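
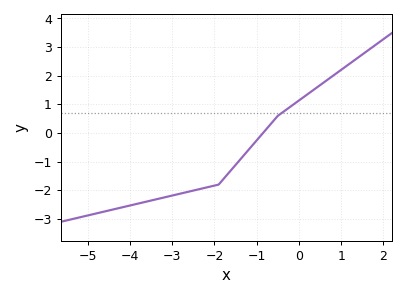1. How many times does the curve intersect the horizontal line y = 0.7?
1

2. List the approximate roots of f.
-0.8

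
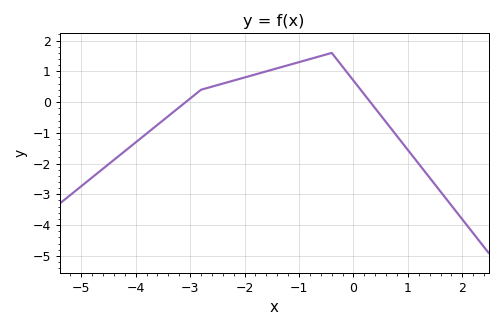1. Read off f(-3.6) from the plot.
-0.741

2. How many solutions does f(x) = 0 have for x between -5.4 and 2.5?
2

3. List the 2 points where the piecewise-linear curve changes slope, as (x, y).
(-2.8, 0.4); (-0.4, 1.6)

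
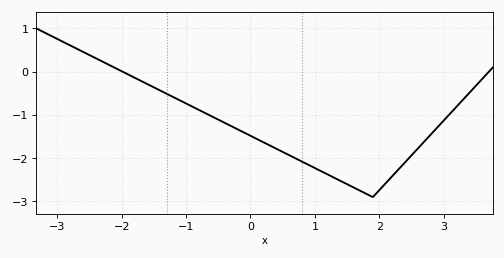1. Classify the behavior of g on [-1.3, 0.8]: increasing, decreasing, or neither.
decreasing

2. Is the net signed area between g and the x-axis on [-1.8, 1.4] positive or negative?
negative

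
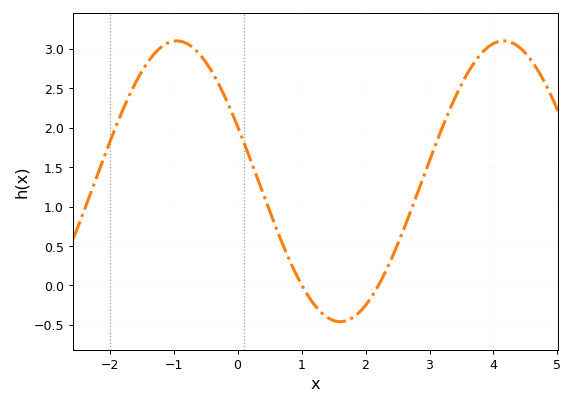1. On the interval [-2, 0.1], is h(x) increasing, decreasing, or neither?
neither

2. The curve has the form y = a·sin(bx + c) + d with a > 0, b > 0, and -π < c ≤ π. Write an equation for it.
y = 1.78sin(1.2x + 2.7) + 1.32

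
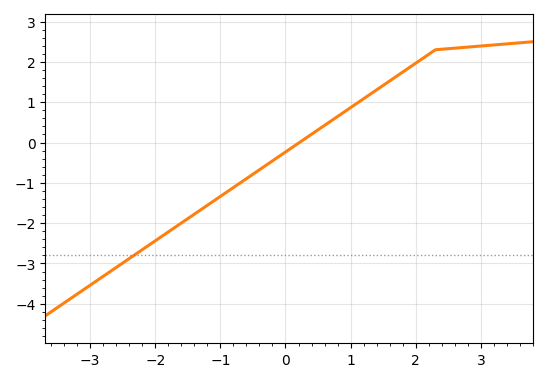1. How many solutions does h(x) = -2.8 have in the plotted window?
1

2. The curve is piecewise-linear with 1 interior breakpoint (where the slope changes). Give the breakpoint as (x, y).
(2.3, 2.3)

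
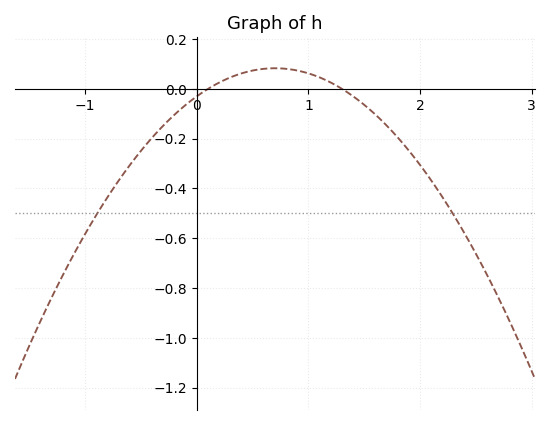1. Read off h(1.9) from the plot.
-0.24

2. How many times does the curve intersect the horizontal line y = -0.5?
2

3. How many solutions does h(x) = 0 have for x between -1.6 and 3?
2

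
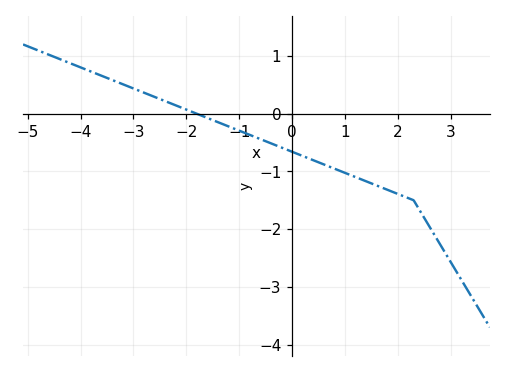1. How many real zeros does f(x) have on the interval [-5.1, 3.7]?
1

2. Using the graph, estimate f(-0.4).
-0.513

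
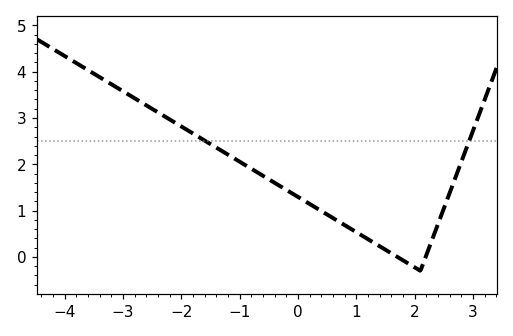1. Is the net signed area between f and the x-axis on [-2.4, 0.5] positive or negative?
positive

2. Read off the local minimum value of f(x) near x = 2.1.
-0.299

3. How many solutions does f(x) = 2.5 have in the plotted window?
2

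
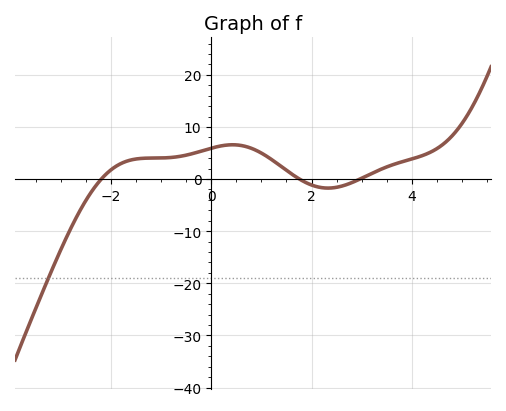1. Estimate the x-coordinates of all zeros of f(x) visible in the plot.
-2.19, 1.76, 2.96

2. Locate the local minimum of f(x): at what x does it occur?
2.33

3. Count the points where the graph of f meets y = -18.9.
1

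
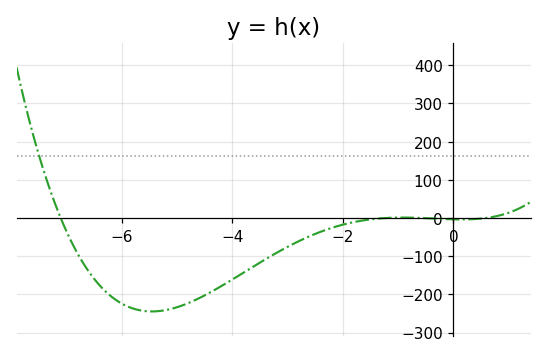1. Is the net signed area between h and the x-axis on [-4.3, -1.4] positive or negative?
negative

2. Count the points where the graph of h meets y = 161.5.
1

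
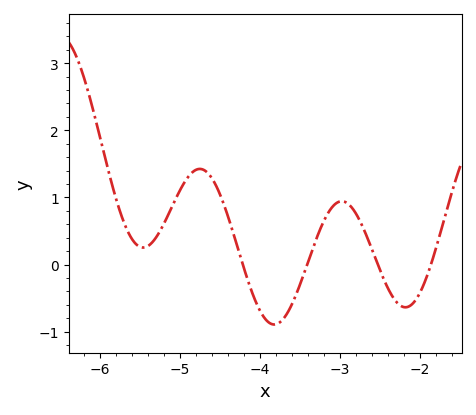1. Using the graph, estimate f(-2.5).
-0.1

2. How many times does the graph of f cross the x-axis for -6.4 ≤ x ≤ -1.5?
4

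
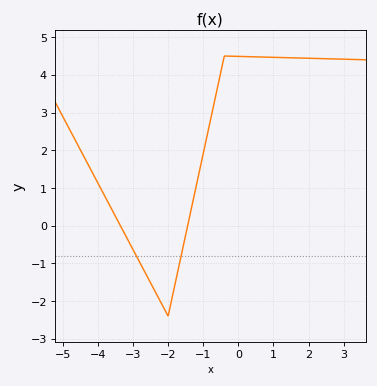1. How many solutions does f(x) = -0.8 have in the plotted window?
2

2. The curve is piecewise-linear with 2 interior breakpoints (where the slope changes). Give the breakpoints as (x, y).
(-2, -2.4); (-0.4, 4.5)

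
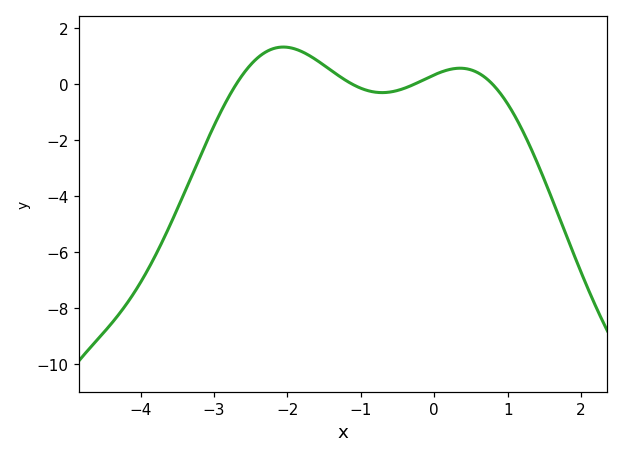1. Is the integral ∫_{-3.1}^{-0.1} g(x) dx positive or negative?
positive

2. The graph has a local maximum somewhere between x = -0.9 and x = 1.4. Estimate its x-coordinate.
0.352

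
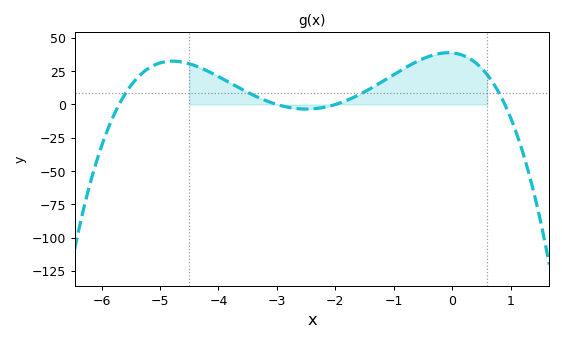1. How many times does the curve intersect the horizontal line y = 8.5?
4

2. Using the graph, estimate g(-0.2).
38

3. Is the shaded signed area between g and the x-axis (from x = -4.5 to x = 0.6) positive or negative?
positive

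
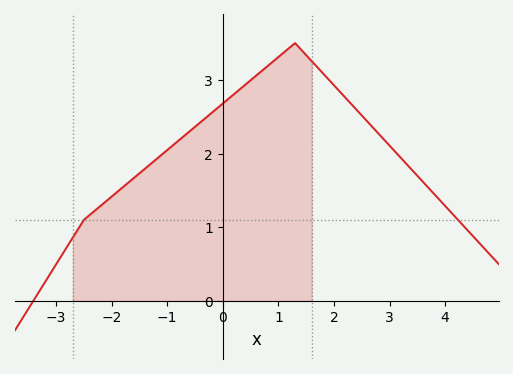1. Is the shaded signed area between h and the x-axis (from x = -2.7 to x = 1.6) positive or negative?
positive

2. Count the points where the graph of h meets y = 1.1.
2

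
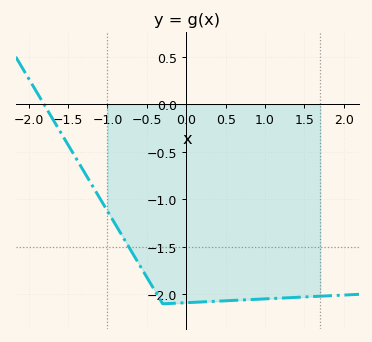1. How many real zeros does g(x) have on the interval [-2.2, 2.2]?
1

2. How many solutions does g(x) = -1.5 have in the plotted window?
1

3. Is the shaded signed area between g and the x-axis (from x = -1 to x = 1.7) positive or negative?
negative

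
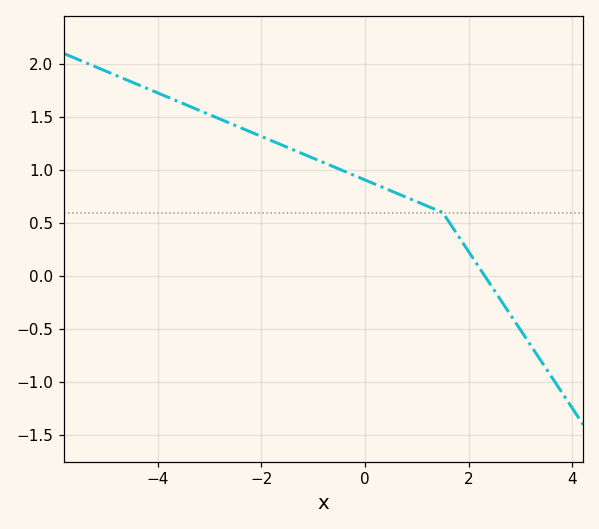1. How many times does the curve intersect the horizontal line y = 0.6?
1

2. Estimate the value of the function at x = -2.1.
1.34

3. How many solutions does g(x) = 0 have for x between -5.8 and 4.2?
1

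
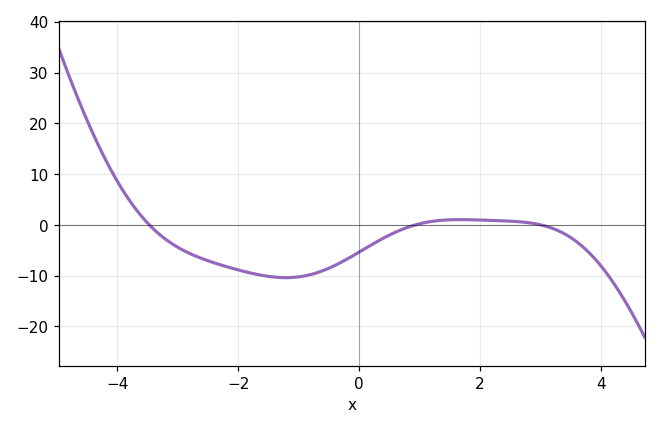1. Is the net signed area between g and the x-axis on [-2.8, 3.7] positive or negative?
negative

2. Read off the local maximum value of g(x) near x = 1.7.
1.01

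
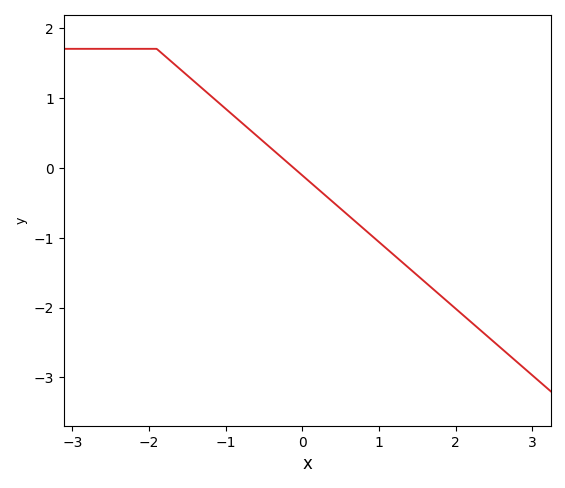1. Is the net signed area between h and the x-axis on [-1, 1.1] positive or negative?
negative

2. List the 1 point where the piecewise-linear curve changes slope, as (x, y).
(-1.9, 1.7)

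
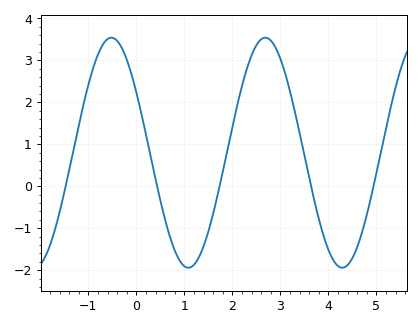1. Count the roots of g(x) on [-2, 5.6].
5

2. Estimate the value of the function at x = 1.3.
-1.7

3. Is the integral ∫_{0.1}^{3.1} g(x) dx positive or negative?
positive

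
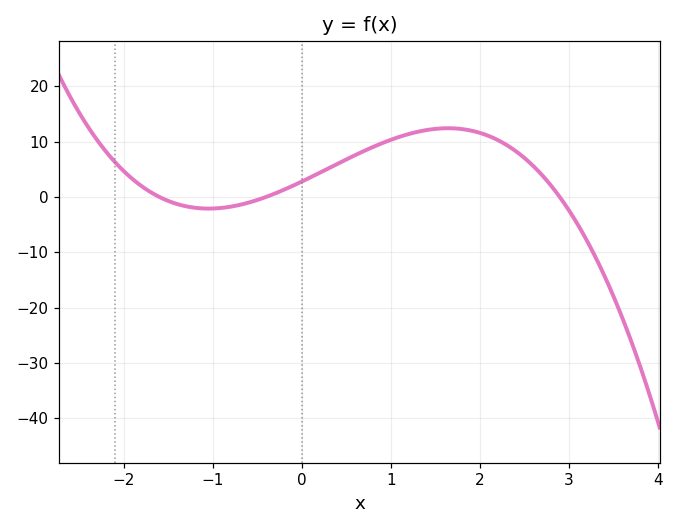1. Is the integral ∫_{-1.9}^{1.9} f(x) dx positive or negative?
positive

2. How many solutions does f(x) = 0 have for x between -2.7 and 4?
3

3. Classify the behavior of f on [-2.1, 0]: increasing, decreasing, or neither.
neither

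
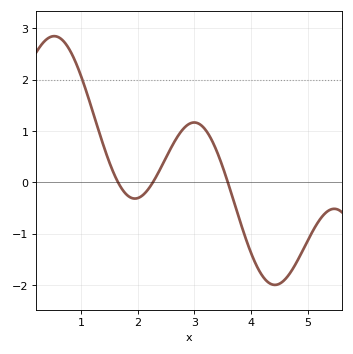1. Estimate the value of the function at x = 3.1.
1.1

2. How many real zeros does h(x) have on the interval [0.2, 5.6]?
3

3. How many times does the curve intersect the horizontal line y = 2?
1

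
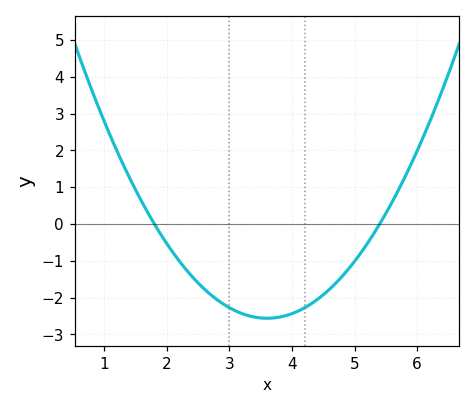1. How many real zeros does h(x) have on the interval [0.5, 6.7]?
2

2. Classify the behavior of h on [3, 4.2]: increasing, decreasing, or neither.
neither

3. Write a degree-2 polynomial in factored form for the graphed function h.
y = 0.79(x - 1.8)(x - 5.4)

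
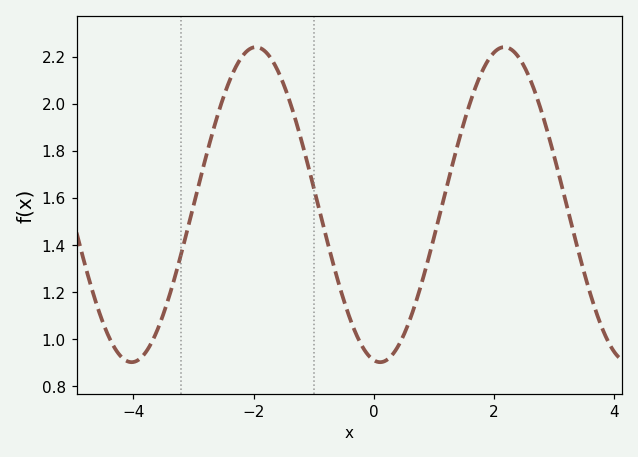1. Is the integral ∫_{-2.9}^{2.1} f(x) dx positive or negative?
positive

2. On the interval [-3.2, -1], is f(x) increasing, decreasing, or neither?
neither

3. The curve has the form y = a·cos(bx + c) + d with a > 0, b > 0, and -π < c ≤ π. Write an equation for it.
y = 0.67cos(1.52x + 2.98) + 1.57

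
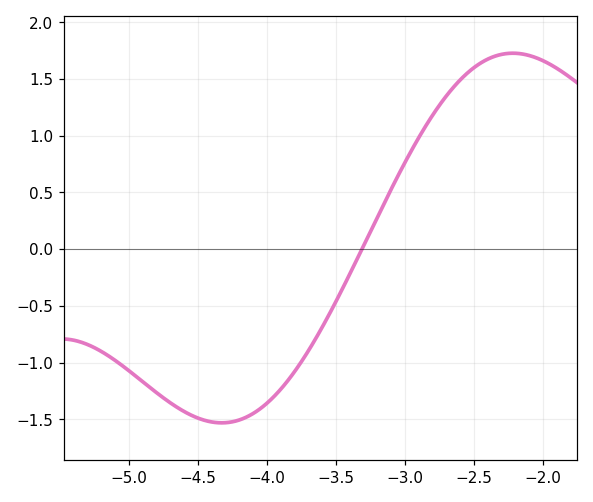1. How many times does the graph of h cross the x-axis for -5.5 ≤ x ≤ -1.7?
1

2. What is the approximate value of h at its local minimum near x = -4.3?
-1.53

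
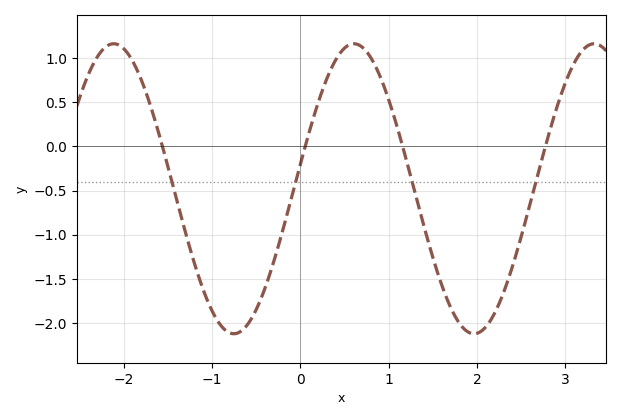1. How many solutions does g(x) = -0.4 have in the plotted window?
4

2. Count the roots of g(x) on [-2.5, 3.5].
4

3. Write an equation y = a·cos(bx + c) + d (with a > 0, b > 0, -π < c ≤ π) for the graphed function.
y = 1.64cos(2.3x - 1.4) - 0.48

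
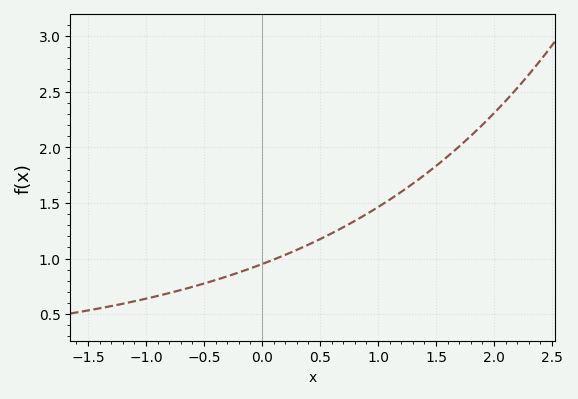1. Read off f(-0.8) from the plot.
0.69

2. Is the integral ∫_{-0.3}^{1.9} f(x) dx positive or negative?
positive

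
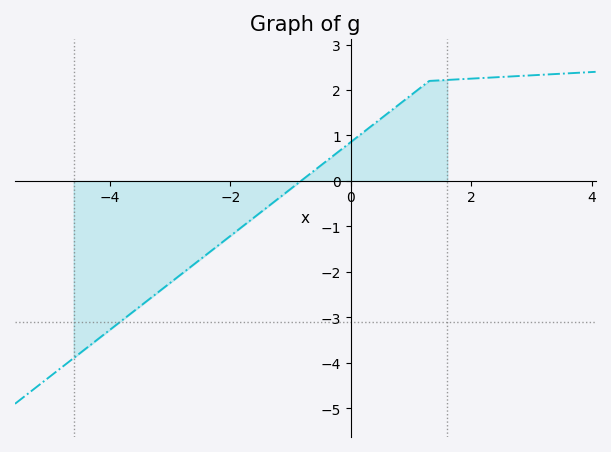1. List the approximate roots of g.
-0.83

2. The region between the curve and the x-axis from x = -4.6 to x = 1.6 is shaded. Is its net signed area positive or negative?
negative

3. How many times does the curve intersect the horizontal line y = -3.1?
1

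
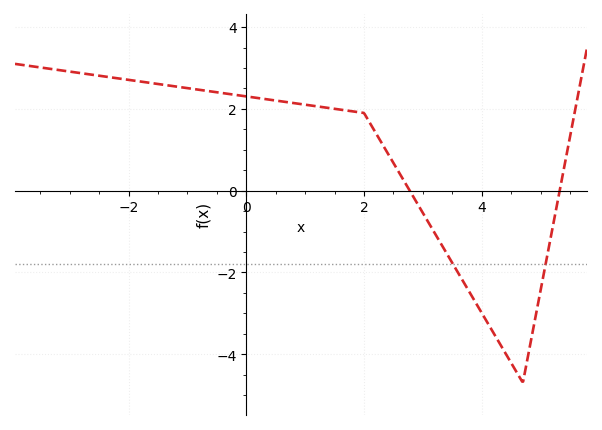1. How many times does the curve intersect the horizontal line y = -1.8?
2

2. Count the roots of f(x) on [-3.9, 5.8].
2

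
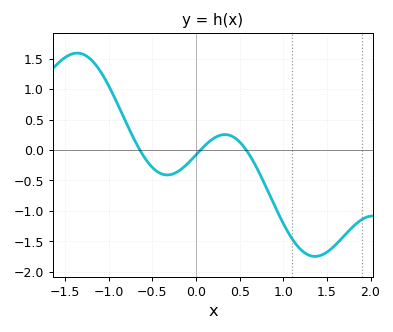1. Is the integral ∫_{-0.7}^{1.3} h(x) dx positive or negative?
negative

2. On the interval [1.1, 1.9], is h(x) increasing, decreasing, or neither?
neither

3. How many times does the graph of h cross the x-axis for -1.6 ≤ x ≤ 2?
3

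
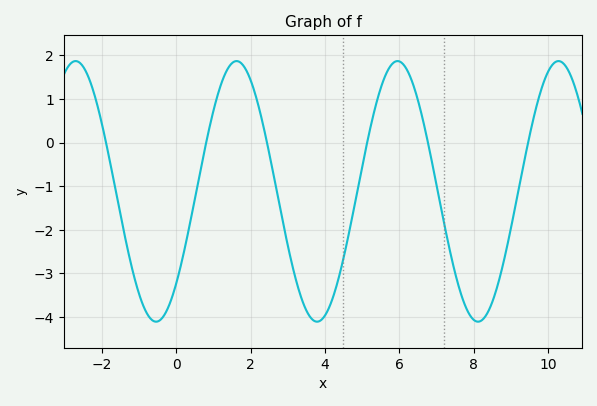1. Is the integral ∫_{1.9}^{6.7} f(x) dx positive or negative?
negative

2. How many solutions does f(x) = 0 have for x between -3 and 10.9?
6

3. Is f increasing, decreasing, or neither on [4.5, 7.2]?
neither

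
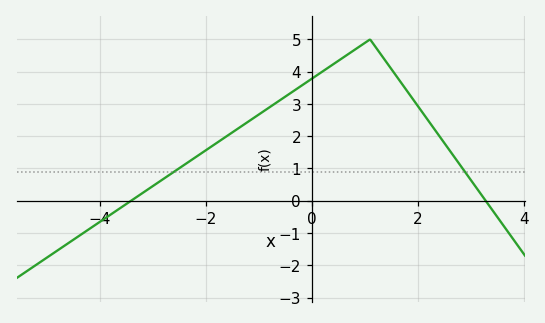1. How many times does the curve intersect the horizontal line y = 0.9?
2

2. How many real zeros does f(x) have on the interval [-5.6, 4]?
2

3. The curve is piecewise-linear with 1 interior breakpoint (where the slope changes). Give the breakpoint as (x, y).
(1.1, 5)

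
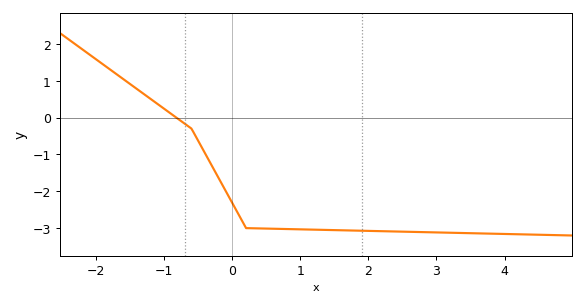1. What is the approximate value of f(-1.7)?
1.18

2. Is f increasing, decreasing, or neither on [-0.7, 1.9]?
decreasing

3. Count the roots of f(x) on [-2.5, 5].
1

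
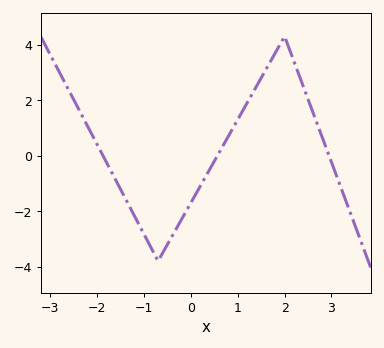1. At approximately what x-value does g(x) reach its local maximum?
2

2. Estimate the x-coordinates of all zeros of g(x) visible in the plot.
-1.88, 0.567, 2.95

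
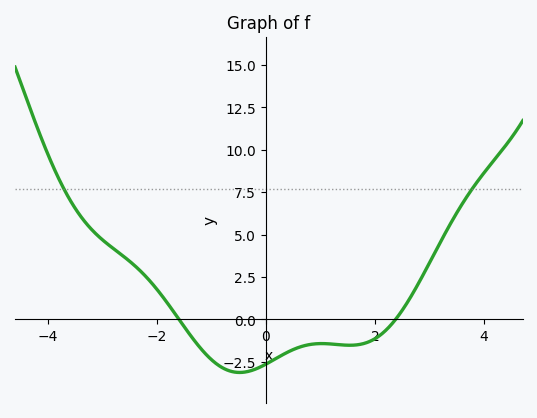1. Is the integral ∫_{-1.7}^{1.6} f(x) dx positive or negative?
negative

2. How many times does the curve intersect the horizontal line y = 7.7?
2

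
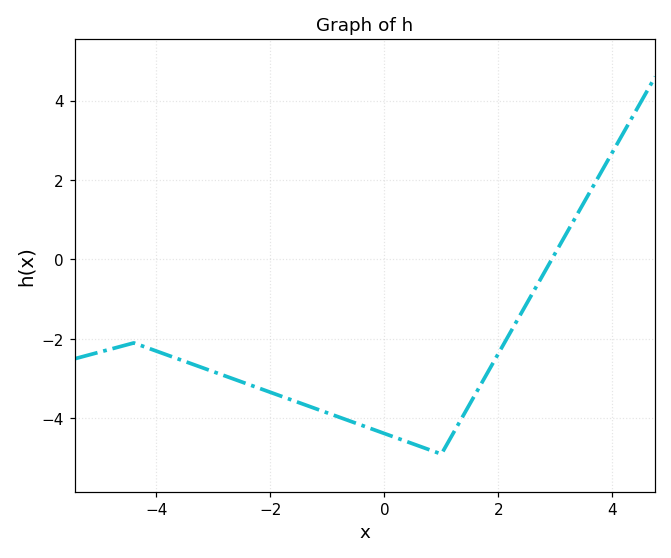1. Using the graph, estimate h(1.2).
-4.39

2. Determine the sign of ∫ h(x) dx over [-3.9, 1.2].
negative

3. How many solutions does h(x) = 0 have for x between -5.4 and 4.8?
1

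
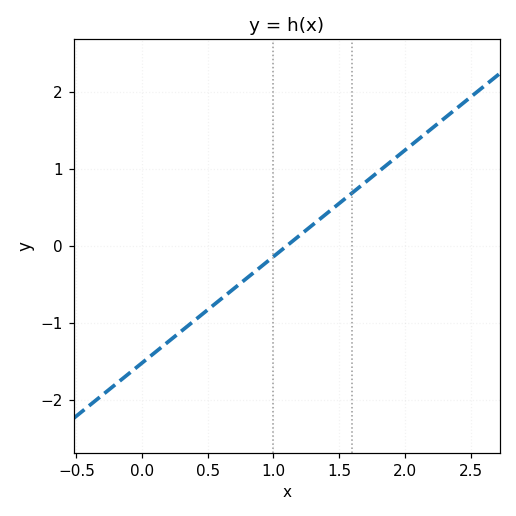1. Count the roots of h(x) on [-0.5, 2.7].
1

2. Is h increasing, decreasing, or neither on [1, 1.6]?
increasing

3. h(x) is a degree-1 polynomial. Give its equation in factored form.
y = 1.38(x - 1.1)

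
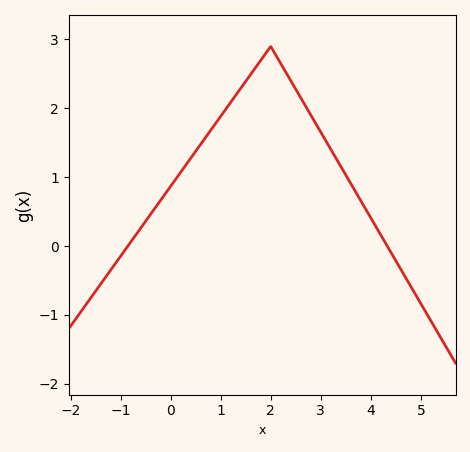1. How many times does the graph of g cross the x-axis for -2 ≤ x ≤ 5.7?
2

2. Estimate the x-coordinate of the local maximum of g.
2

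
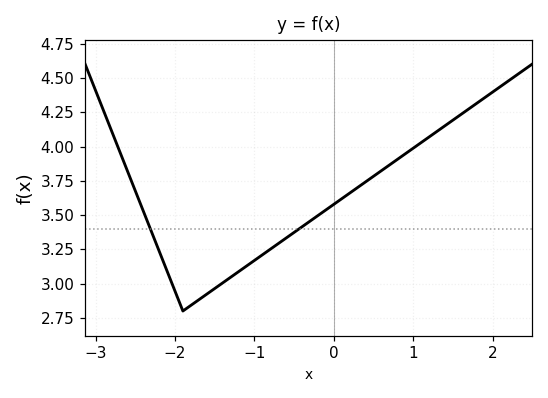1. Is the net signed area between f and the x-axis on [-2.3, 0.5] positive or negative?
positive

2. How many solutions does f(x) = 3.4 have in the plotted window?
2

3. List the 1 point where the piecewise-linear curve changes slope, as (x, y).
(-1.9, 2.8)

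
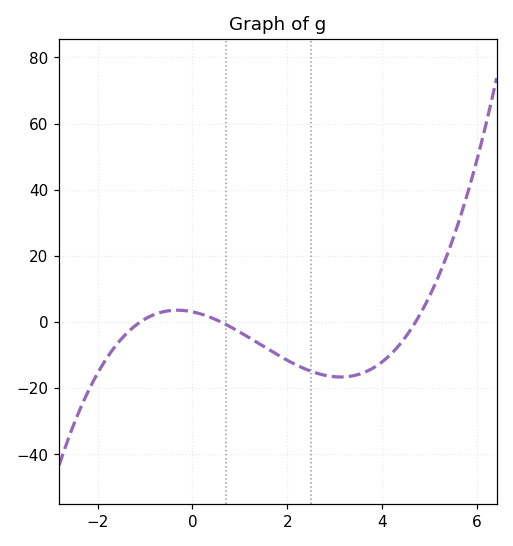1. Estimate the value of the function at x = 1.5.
-8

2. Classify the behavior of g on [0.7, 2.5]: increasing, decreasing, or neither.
decreasing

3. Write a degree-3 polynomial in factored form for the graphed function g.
y = 0.99(x + 1.1)(x - 0.6)(x - 4.7)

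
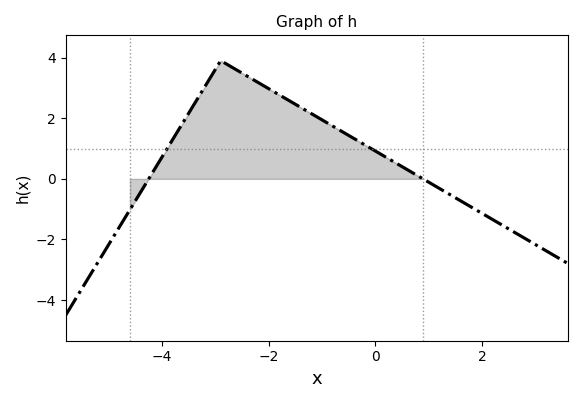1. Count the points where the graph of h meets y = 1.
2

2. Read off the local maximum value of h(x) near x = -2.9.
3.9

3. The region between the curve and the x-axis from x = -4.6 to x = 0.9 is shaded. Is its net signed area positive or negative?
positive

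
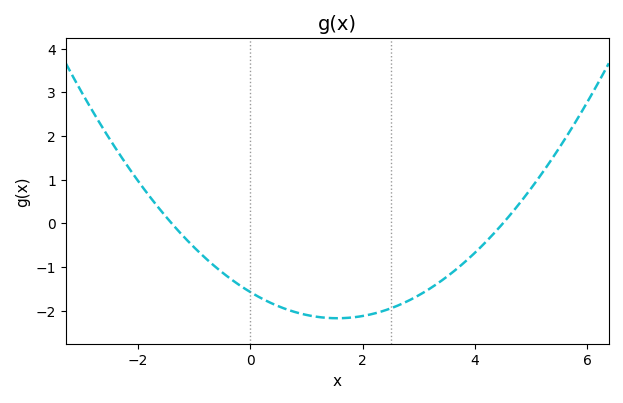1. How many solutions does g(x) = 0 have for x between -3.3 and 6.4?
2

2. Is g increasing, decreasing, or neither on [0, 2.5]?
neither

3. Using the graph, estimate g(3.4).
-1.32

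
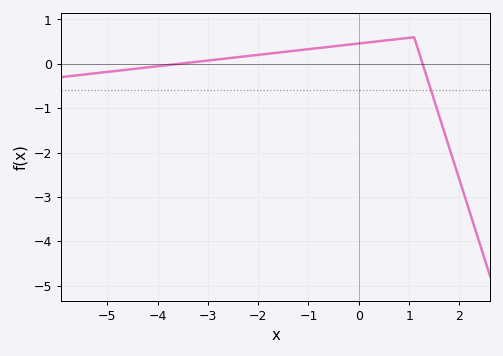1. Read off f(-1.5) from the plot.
0.3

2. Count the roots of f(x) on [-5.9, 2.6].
2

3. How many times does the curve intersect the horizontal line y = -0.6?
1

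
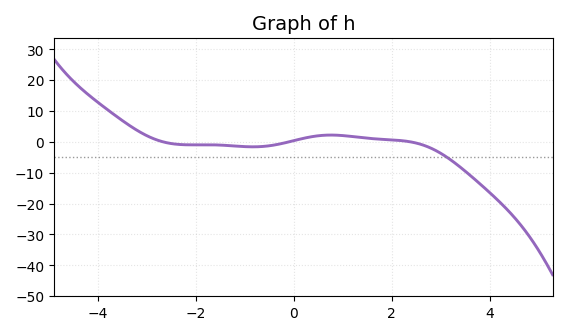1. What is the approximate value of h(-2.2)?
-1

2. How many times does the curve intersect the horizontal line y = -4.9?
1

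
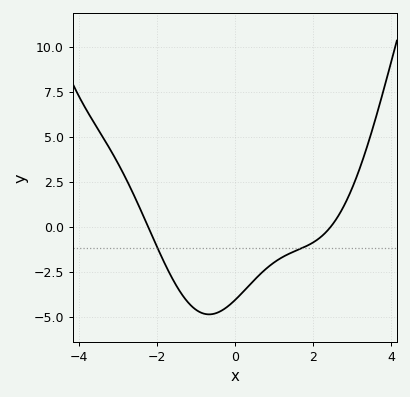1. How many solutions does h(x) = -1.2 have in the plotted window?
2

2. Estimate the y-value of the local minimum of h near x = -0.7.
-4.8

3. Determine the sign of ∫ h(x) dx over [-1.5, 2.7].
negative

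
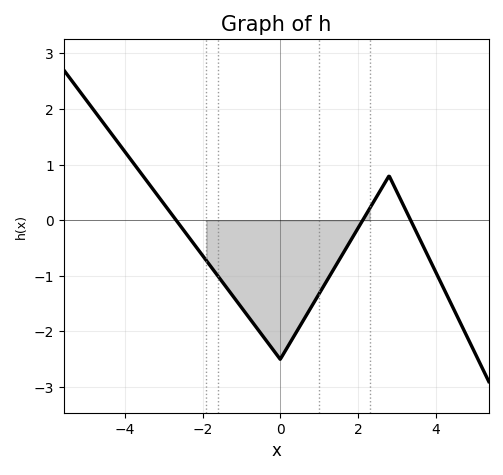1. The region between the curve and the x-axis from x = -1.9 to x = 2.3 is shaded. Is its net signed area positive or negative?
negative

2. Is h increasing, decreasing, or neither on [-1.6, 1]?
neither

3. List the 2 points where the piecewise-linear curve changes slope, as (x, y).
(0, -2.5); (2.8, 0.8)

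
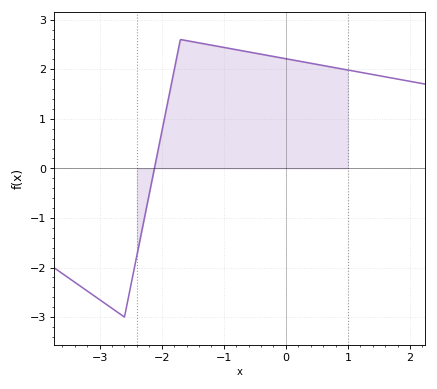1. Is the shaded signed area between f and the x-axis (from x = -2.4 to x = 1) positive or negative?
positive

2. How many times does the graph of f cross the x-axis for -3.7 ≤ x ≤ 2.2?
1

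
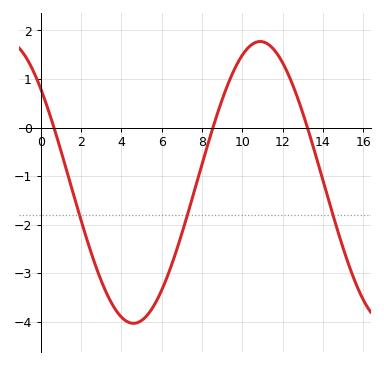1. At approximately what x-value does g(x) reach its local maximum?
10.8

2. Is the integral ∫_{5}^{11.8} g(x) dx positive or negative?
negative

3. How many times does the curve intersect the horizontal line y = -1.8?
3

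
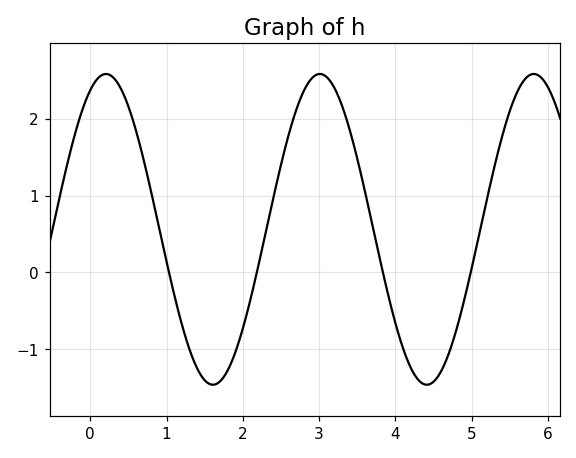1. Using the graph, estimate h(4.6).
-1.29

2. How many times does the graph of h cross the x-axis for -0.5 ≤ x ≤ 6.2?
4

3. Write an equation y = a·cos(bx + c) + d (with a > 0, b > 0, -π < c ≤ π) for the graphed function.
y = 2.02cos(2.24x - 0.46) + 0.56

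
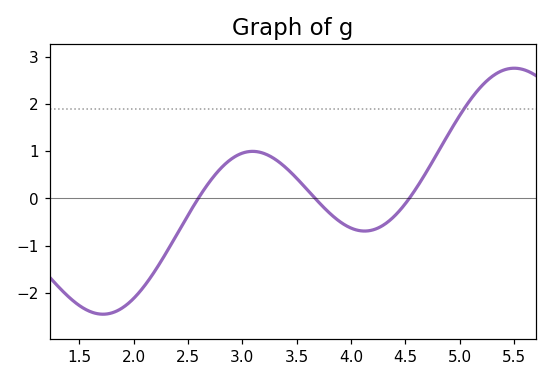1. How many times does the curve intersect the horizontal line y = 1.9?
1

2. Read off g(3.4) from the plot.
0.7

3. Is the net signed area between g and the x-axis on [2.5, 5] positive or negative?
positive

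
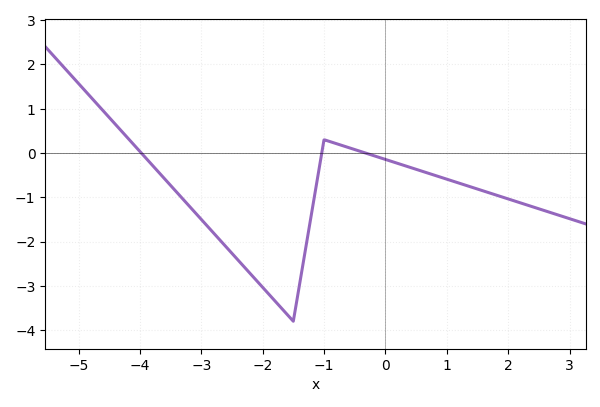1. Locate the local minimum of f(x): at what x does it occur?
-1.6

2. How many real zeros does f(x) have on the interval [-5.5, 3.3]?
3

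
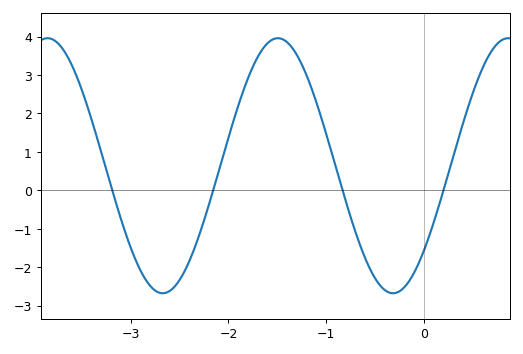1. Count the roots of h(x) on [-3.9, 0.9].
4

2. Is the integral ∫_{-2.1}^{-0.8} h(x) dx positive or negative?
positive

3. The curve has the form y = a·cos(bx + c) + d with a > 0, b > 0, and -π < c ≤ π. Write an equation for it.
y = 3.32cos(2.67x - 2.29) + 0.64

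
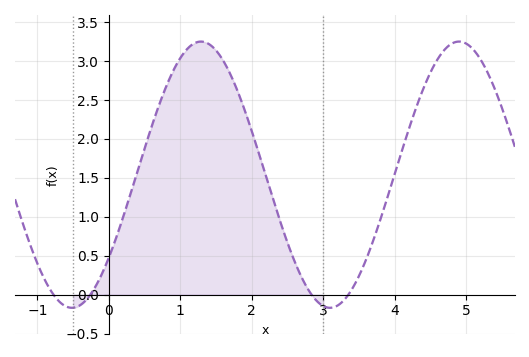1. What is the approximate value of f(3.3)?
-0.061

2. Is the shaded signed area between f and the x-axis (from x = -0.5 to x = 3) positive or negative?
positive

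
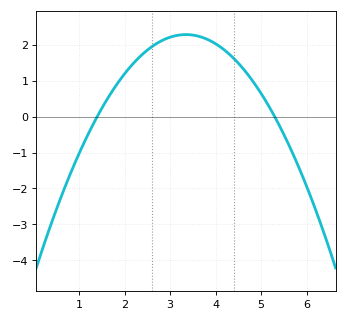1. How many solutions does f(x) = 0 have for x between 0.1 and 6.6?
2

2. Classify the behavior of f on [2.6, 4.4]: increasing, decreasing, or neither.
neither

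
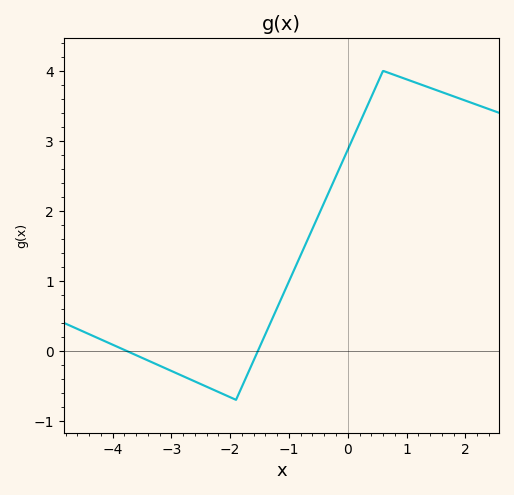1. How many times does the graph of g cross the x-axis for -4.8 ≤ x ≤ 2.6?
2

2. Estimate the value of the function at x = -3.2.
-0.212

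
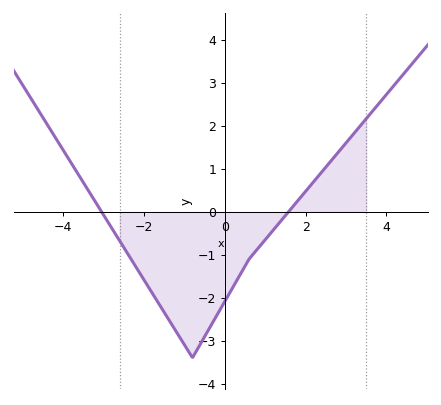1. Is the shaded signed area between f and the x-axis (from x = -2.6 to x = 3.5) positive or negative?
negative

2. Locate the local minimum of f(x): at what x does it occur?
-0.8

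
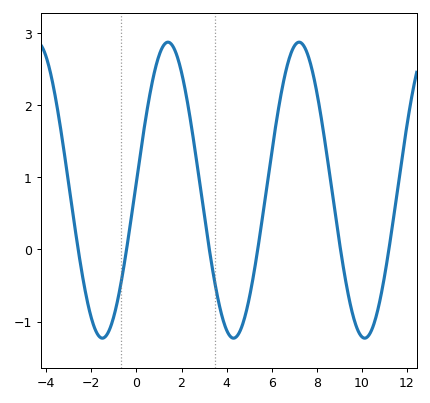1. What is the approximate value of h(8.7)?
0.756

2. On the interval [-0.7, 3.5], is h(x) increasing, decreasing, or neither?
neither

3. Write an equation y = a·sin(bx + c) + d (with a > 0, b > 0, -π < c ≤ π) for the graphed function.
y = 2.05sin(1.08x + 0.06) + 0.82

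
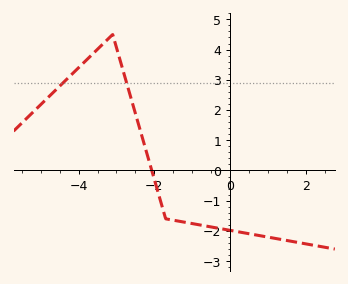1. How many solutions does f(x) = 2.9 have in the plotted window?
2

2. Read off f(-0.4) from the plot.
-1.9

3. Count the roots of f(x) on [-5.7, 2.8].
1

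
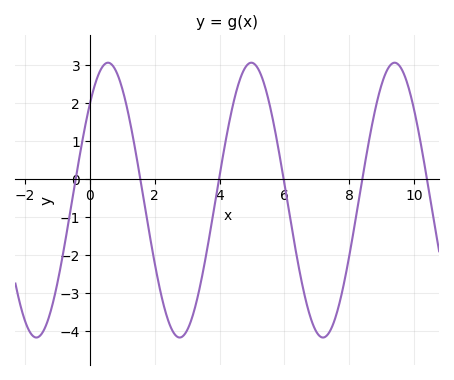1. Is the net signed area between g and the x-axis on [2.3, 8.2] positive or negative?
negative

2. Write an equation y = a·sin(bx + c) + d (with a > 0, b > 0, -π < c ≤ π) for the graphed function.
y = 3.61sin(1.4x + 0.78) - 0.55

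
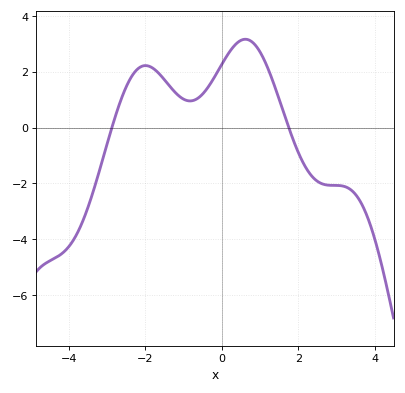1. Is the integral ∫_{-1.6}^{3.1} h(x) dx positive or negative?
positive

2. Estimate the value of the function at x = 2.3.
-1.64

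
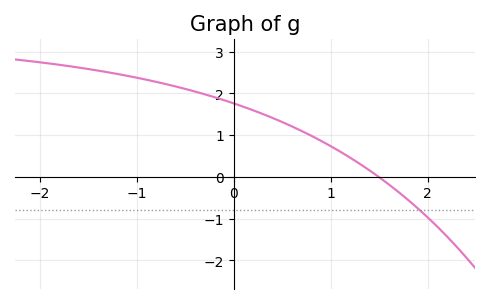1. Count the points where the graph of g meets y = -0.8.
1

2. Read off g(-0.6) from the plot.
2.2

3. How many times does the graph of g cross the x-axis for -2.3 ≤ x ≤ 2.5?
1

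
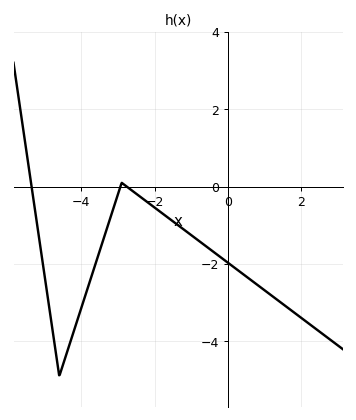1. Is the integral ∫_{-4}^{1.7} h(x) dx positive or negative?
negative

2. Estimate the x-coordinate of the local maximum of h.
-2.9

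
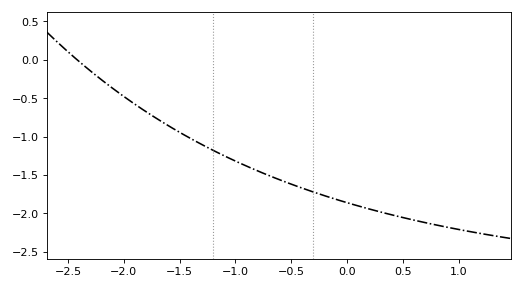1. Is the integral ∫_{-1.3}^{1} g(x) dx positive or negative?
negative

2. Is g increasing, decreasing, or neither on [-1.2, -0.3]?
decreasing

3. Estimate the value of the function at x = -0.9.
-1.4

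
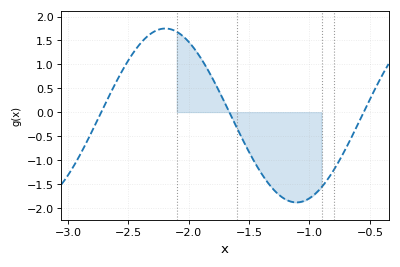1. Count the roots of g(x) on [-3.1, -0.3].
3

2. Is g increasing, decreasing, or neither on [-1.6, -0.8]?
neither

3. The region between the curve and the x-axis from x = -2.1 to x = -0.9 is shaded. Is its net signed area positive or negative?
negative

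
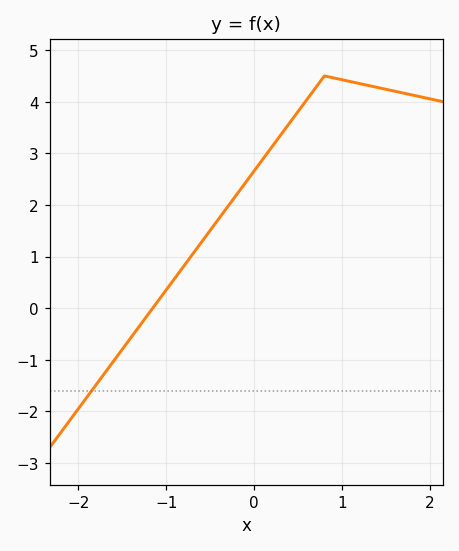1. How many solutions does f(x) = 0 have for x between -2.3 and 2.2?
1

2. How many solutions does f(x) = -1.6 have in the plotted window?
1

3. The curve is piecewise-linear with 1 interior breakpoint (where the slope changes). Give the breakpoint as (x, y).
(0.8, 4.5)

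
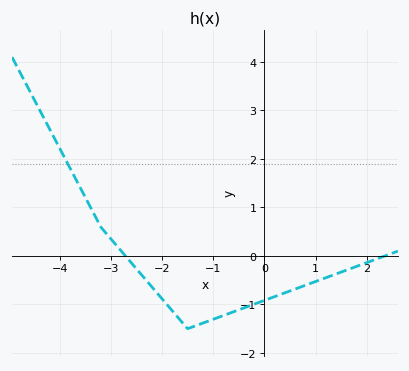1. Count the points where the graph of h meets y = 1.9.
1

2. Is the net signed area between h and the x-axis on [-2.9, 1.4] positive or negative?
negative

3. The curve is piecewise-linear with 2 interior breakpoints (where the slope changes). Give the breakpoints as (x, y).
(-3.2, 0.6); (-1.5, -1.5)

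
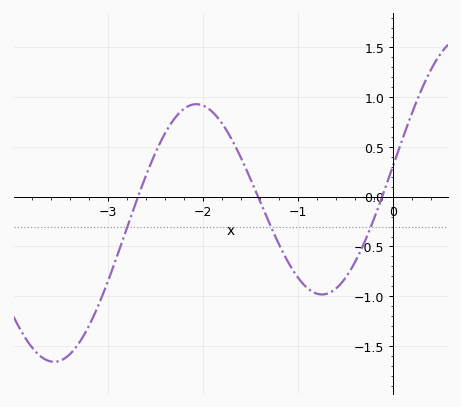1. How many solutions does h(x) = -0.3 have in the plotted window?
3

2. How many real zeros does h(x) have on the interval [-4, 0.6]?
3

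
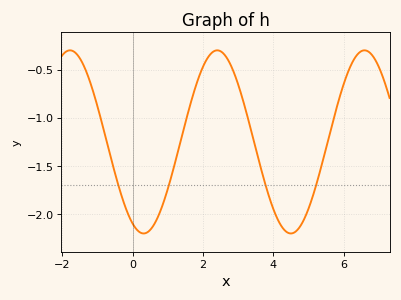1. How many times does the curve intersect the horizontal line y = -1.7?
4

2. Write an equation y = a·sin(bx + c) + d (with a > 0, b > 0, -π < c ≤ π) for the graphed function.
y = 0.95sin(1.5x - 2.04) - 1.25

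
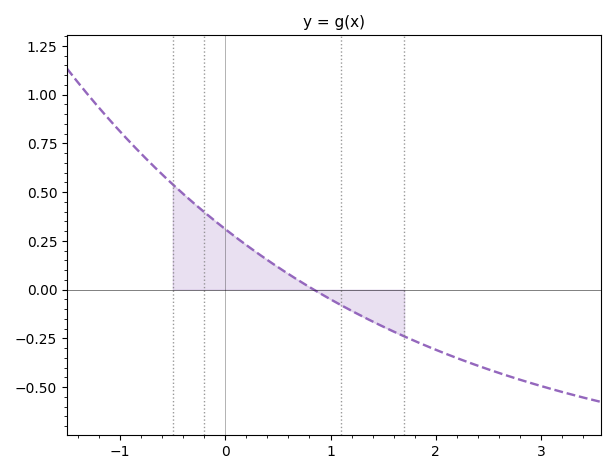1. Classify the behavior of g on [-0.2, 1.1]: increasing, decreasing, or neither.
decreasing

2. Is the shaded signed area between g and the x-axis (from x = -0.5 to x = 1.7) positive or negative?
positive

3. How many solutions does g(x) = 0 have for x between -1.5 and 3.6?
1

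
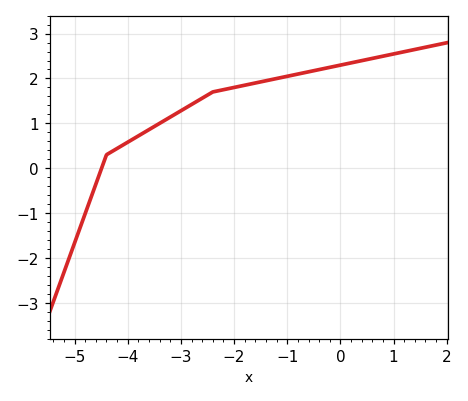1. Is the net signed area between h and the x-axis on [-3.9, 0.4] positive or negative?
positive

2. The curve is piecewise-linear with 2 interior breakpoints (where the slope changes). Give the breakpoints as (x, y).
(-4.4, 0.3); (-2.4, 1.7)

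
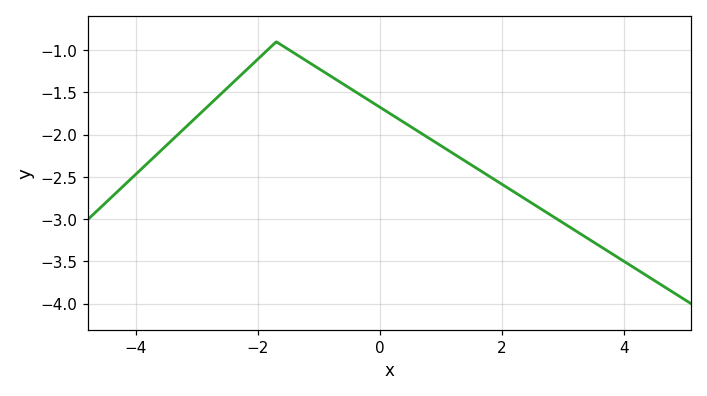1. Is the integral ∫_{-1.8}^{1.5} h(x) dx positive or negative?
negative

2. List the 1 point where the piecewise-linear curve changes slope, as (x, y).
(-1.7, -0.9)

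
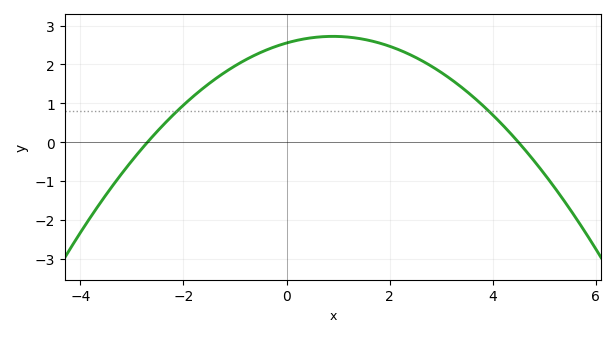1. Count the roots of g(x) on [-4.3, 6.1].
2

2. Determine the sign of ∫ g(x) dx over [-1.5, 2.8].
positive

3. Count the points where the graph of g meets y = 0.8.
2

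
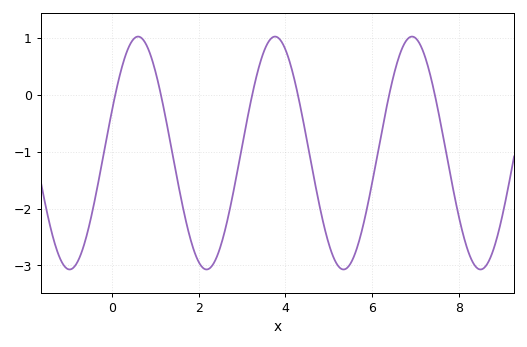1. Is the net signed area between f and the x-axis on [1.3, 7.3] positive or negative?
negative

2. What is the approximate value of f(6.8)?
1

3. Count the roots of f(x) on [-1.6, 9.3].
6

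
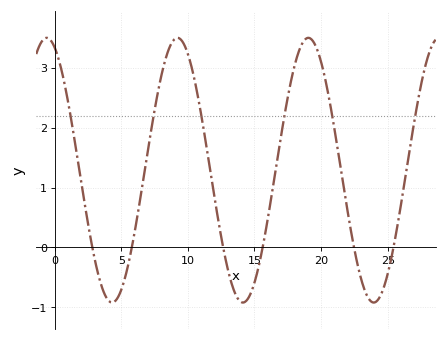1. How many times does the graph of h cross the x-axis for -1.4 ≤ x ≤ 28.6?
6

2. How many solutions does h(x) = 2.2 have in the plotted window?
6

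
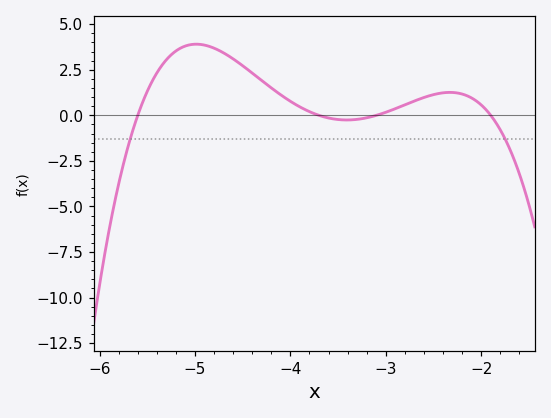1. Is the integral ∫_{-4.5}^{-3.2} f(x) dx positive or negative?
positive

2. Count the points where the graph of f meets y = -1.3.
2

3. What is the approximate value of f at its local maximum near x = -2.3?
1.26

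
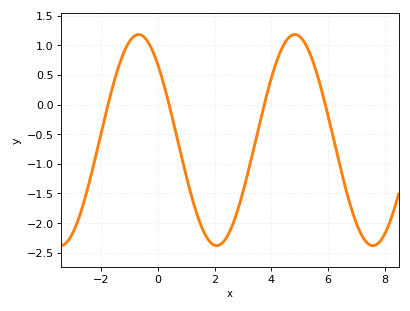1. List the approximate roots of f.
-1.76, 0.393, 3.75, 5.9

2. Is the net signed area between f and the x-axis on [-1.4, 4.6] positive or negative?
negative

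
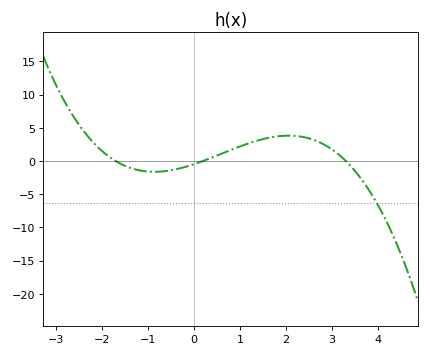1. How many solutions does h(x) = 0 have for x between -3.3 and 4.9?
3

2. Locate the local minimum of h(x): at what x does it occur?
-0.8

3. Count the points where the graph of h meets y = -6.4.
1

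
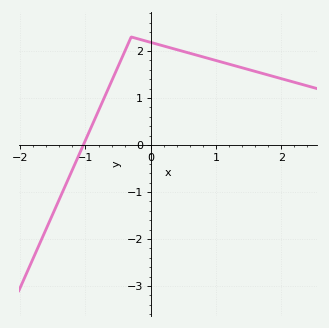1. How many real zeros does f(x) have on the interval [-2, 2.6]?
1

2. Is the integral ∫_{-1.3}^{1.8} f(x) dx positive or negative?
positive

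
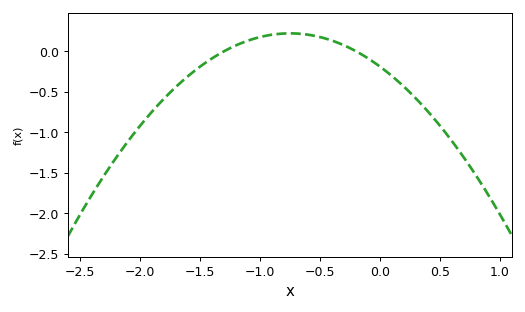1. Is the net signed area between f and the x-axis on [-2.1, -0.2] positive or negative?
negative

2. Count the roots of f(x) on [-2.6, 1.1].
2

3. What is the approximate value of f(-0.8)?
0.2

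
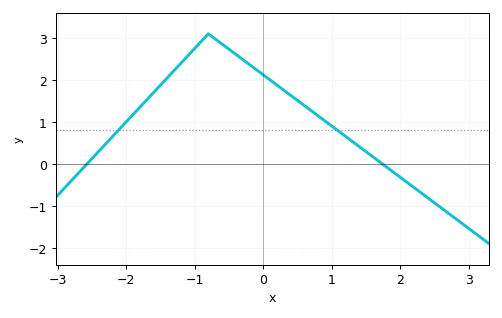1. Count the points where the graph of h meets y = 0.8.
2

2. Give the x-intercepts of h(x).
-2.6, 1.7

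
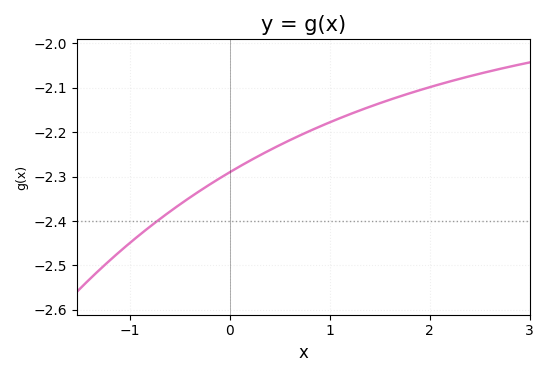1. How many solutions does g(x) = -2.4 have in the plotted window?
1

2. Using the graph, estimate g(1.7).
-2.12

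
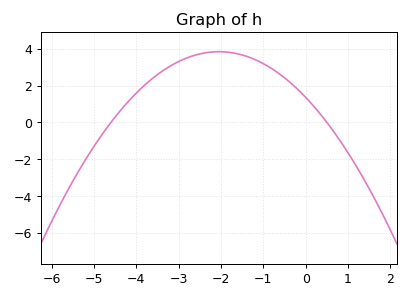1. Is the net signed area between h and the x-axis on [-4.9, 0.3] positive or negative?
positive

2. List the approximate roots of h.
-4.6, 0.4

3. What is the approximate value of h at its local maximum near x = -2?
3.8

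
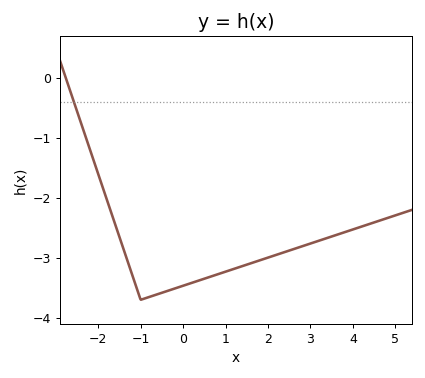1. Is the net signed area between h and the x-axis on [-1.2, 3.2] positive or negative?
negative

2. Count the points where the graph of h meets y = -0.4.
1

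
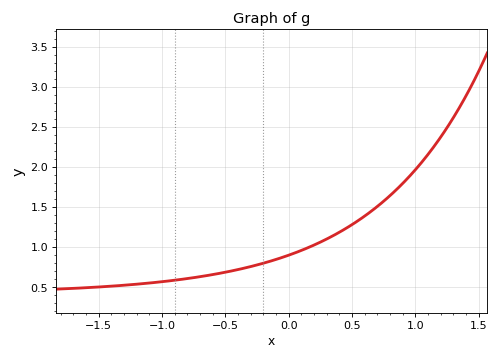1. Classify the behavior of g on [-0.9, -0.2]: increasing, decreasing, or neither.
increasing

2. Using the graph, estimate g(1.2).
2.35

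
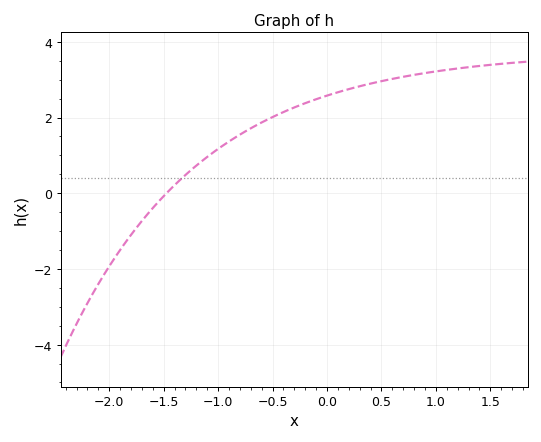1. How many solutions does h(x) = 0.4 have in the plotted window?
1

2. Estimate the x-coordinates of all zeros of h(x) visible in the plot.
-1.5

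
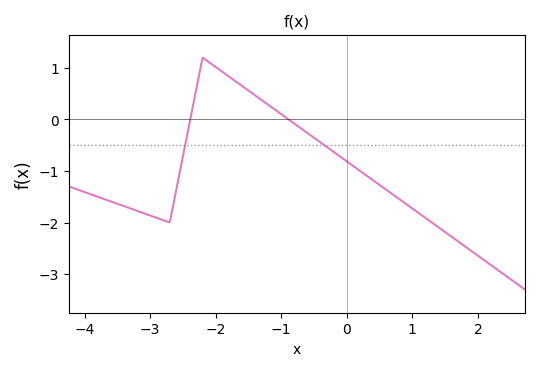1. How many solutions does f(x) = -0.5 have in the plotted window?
2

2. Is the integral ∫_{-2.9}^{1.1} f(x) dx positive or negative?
negative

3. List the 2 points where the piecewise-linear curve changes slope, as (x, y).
(-2.7, -2); (-2.2, 1.2)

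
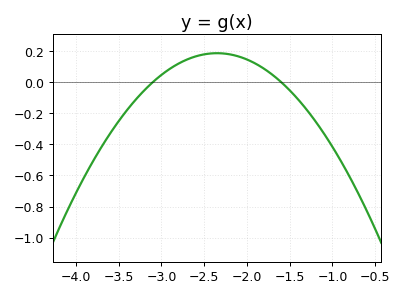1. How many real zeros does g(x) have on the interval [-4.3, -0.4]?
2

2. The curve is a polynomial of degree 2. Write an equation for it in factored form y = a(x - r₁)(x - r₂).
y = -0.33(x + 3.1)(x + 1.6)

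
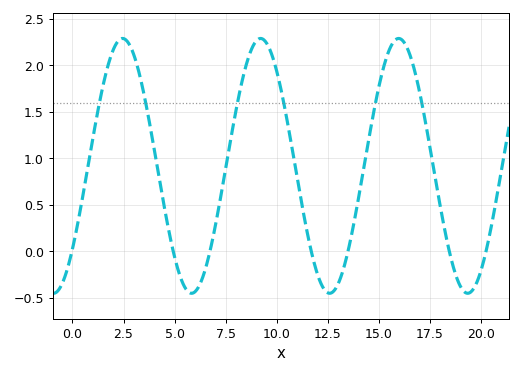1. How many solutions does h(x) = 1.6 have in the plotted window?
6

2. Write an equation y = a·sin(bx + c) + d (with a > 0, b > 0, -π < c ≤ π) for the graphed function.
y = 1.37sin(0.93x - 0.712) + 0.92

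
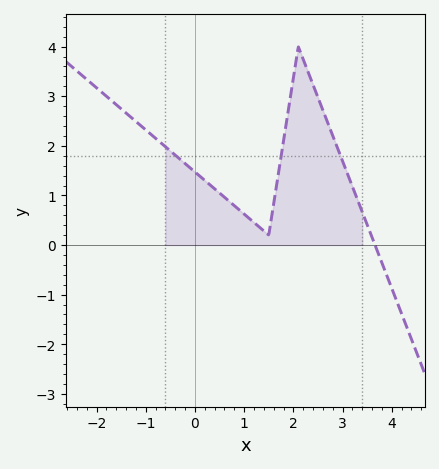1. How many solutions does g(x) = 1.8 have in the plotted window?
3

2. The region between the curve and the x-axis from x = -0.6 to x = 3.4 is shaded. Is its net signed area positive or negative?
positive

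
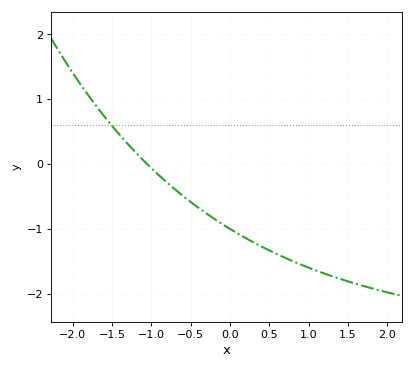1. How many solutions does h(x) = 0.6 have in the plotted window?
1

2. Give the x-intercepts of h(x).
-1.05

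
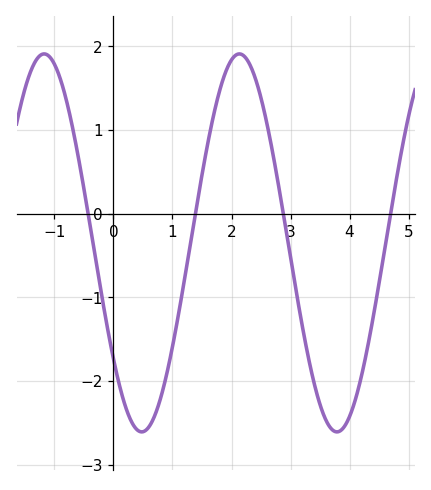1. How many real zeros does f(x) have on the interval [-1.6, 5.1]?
4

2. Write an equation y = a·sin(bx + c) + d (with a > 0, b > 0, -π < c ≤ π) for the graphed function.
y = 2.26sin(1.9x - 2.48) - 0.35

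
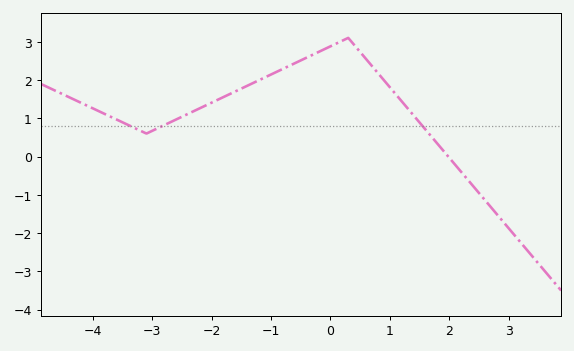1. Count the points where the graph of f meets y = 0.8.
3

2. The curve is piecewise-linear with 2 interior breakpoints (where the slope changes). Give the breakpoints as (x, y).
(-3.1, 0.6); (0.3, 3.1)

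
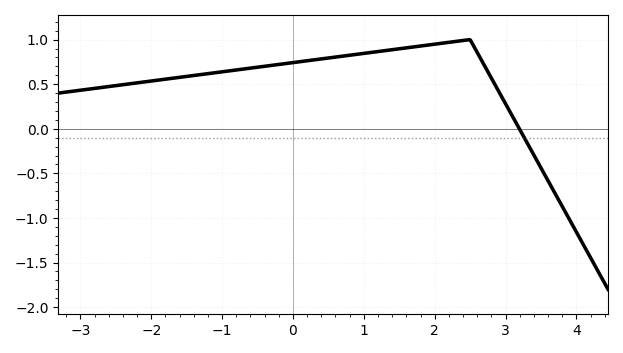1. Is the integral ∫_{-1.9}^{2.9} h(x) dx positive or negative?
positive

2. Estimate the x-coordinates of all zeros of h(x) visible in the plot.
3.2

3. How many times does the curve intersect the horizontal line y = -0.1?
1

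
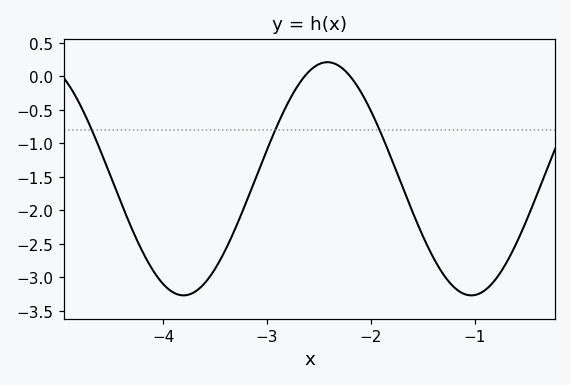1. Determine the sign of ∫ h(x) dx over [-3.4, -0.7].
negative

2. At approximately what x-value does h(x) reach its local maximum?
-2.4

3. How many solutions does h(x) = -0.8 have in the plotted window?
3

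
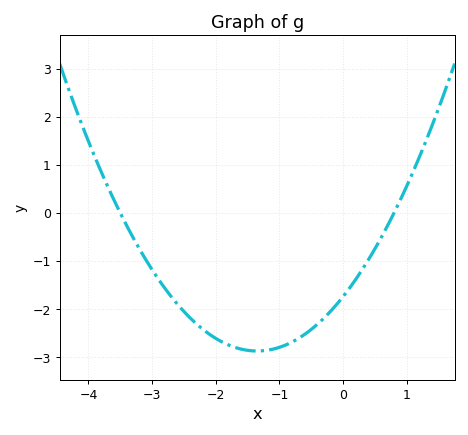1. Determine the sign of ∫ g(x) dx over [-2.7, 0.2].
negative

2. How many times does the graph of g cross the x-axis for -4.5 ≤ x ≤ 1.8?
2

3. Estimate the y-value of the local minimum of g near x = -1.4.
-2.9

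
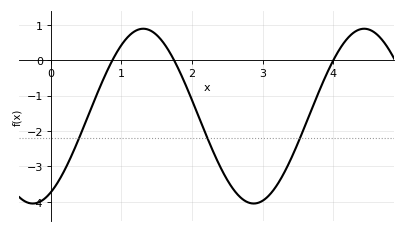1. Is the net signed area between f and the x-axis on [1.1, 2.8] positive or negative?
negative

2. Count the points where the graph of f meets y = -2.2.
3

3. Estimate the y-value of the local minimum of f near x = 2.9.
-4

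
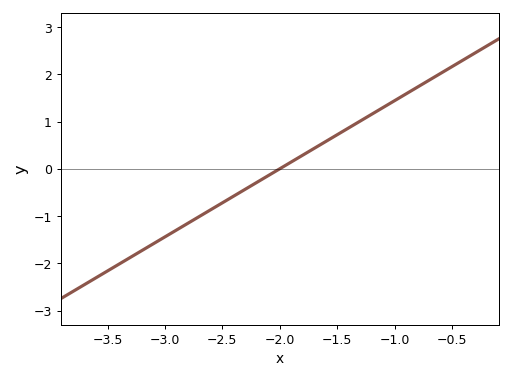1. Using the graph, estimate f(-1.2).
1.2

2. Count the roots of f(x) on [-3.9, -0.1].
1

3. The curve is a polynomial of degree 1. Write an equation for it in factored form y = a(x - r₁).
y = 1.44(x + 2)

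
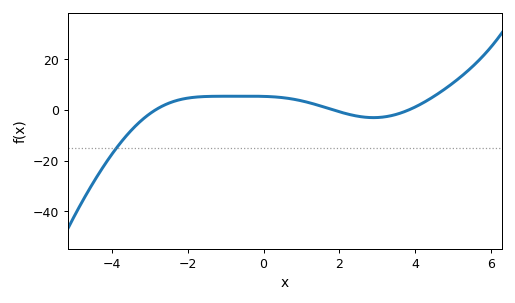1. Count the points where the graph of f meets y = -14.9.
1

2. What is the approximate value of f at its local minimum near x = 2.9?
-3.13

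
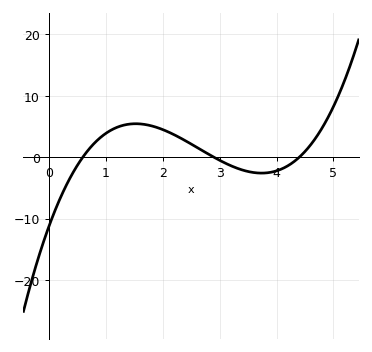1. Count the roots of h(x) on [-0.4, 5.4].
3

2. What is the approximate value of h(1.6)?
5.42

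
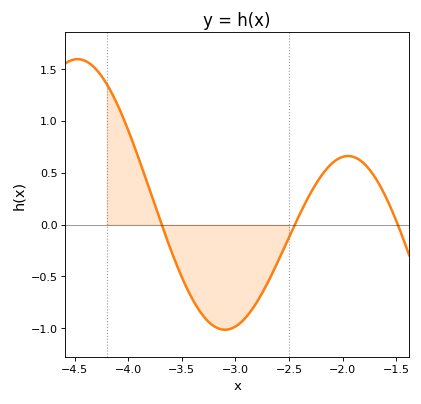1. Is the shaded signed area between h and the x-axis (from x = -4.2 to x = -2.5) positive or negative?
negative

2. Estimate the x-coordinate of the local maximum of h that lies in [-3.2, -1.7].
-1.95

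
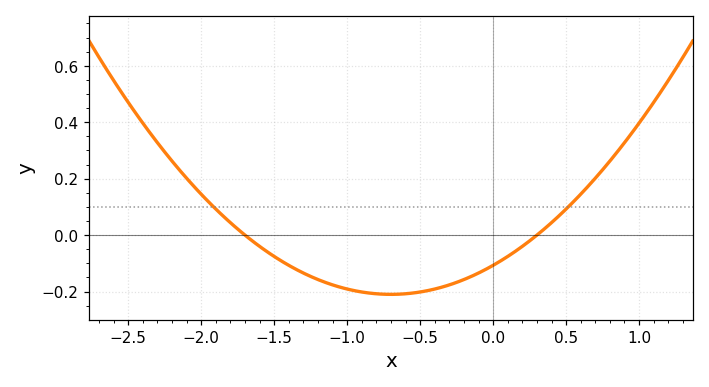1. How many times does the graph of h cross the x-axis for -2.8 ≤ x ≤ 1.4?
2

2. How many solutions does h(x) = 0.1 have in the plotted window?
2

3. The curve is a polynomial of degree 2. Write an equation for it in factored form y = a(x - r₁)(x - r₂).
y = 0.21(x + 1.7)(x - 0.3)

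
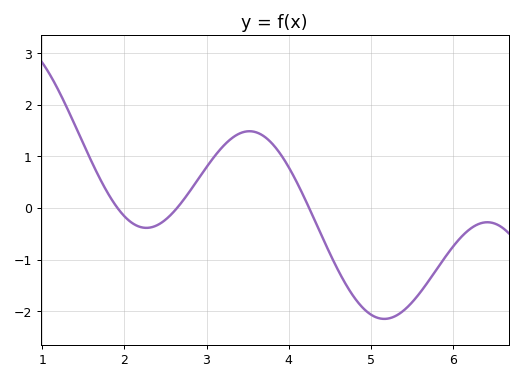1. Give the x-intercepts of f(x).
1.9, 2.6, 4.2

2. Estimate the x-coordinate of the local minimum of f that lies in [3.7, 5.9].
5.2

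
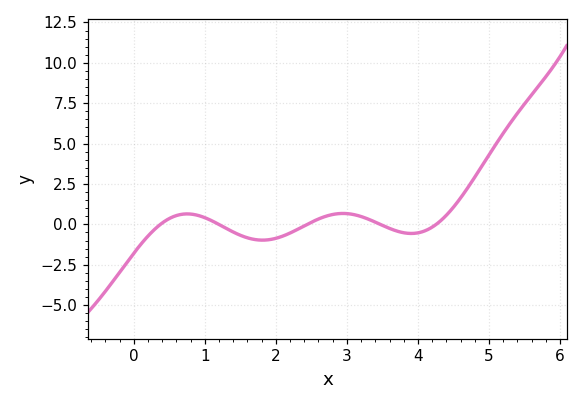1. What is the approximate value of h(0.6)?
0.546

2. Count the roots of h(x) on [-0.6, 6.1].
5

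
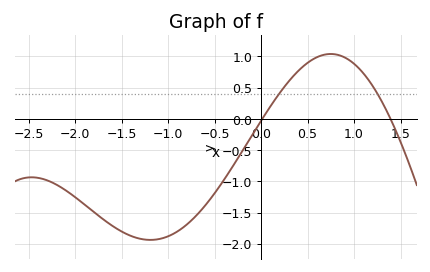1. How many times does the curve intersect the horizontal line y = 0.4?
2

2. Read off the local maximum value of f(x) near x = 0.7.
1.05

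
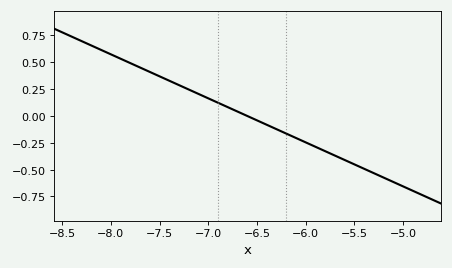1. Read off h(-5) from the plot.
-0.656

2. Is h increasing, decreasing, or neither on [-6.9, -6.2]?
decreasing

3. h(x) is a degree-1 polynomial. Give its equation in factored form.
y = -0.41(x + 6.6)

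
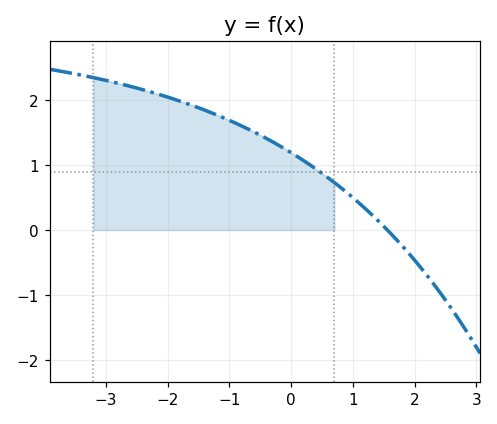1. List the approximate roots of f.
1.56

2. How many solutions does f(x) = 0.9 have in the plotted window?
1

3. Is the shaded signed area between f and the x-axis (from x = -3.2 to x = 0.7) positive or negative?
positive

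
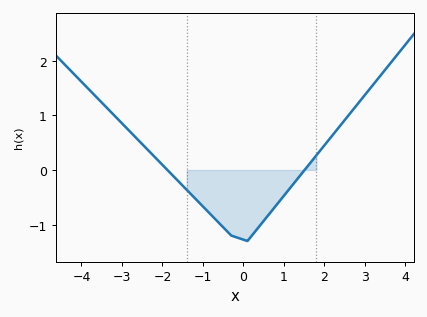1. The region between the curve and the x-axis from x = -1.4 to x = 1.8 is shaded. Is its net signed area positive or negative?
negative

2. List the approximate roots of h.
-1.8, 1.6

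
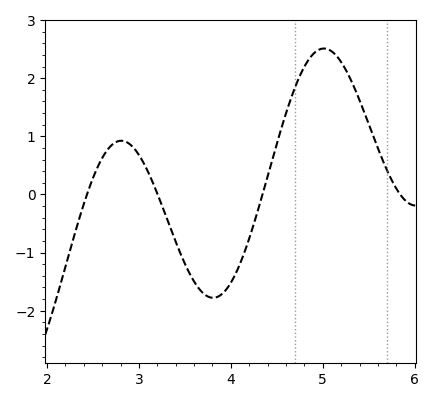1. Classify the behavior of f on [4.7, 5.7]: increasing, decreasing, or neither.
neither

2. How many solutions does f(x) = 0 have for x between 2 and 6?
4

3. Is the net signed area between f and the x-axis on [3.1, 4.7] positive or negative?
negative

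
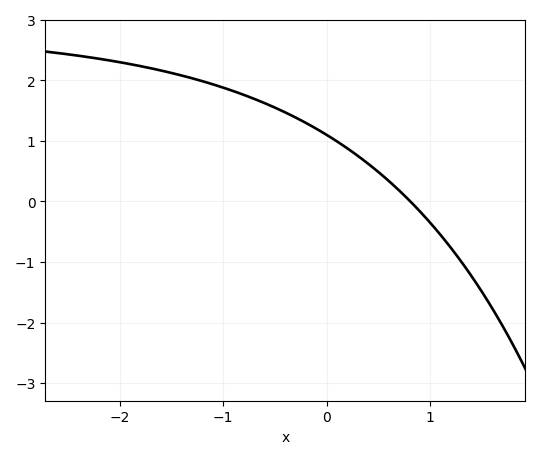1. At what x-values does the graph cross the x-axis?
0.809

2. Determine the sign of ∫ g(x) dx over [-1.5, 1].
positive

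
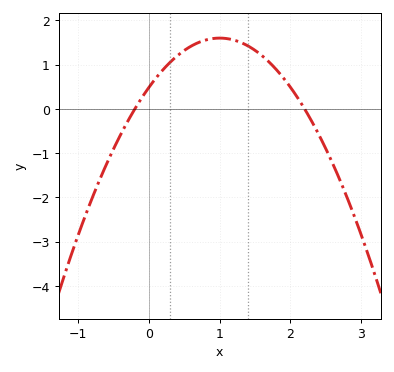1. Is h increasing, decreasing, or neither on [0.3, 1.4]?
neither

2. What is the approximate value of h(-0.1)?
0.255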